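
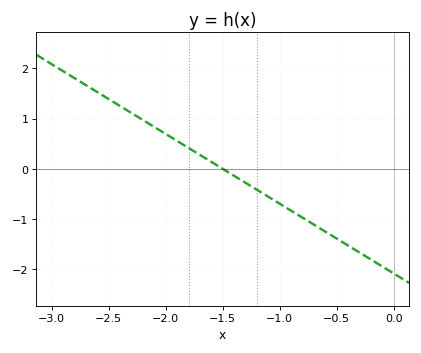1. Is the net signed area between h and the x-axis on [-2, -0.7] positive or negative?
negative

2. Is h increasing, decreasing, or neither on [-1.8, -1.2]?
decreasing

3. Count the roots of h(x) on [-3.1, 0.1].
1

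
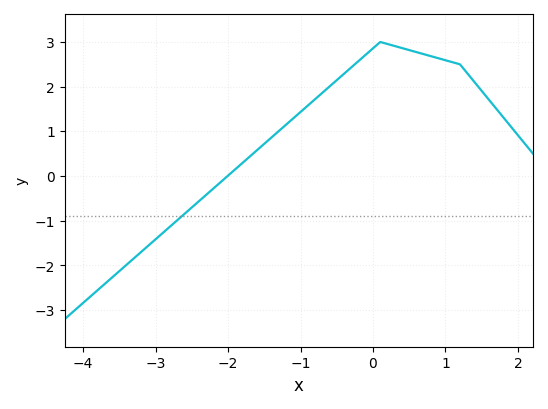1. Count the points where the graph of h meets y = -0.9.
1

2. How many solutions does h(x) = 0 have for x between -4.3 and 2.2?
1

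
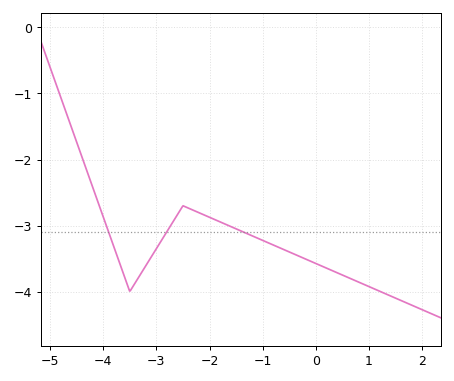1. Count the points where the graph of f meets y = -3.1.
3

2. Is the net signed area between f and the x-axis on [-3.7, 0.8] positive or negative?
negative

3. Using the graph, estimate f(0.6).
-3.78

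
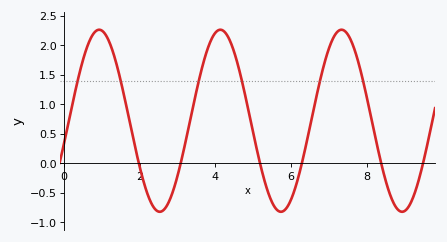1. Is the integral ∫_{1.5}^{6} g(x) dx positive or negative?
positive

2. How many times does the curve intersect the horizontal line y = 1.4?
6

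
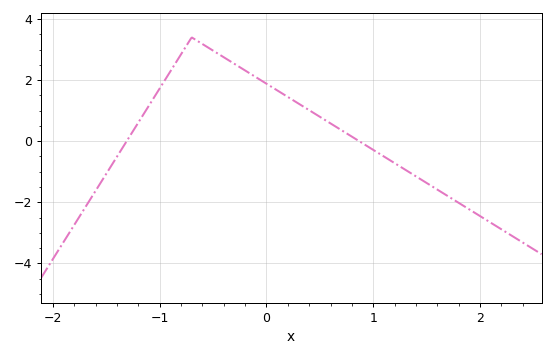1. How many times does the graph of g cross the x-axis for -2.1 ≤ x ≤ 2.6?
2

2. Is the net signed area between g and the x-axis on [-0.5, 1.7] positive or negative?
positive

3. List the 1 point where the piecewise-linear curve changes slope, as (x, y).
(-0.7, 3.4)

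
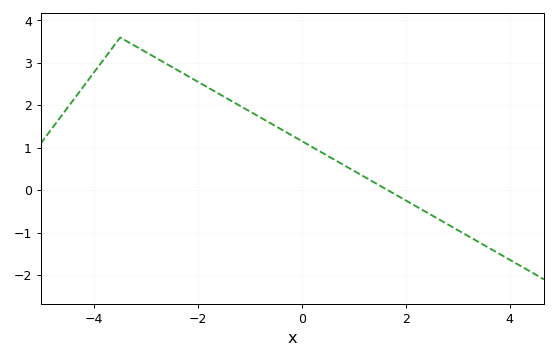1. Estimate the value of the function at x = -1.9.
2.5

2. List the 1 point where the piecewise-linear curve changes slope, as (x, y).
(-3.5, 3.6)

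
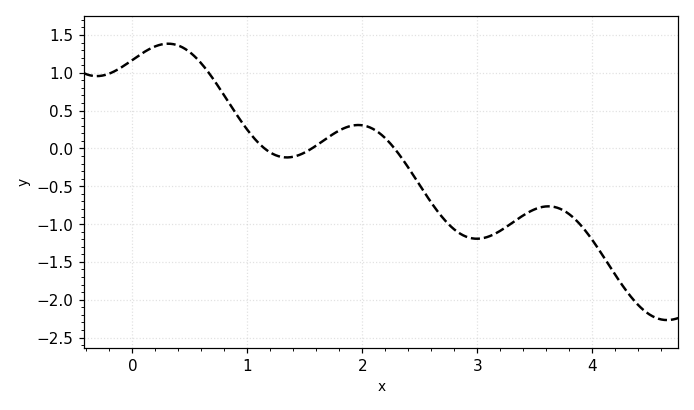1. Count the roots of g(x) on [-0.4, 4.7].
3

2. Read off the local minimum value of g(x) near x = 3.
-1.2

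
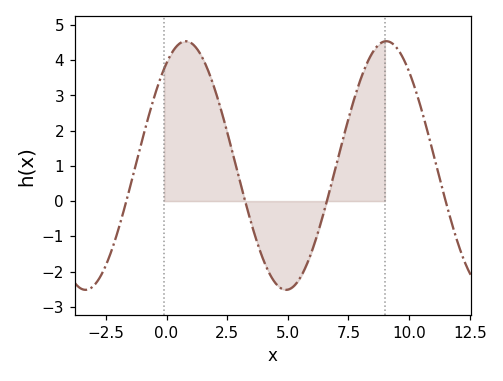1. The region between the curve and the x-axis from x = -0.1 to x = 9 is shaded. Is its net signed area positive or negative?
positive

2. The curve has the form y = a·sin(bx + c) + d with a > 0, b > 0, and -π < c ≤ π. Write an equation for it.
y = 3.53sin(0.76x + 0.97) + 1.01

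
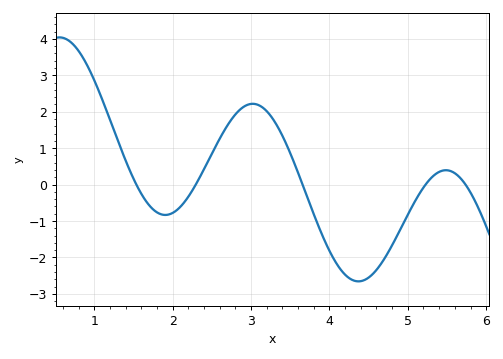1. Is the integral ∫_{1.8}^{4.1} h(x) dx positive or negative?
positive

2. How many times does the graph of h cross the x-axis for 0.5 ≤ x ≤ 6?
5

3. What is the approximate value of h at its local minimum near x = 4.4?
-2.7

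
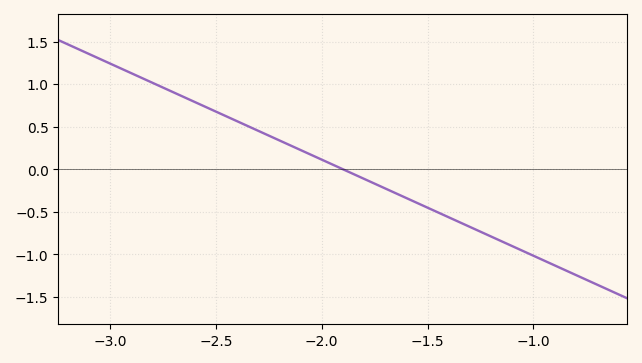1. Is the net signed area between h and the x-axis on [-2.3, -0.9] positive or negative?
negative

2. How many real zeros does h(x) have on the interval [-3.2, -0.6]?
1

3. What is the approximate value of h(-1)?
-1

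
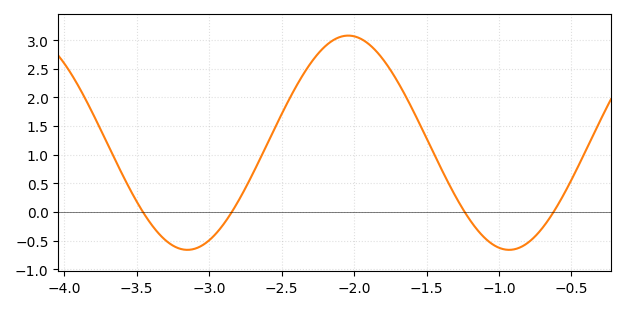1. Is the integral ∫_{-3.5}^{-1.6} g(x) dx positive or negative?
positive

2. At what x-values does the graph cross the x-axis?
-3.46, -2.84, -1.24, -0.624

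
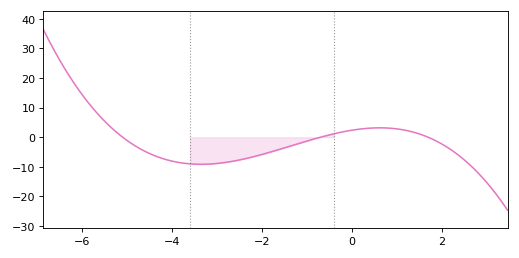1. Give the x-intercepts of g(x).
-5.1, -0.7, 1.7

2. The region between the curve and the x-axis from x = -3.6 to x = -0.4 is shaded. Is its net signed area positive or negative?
negative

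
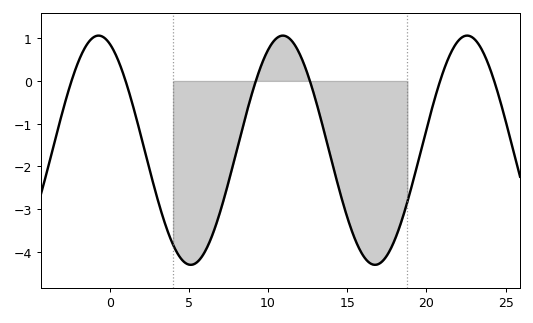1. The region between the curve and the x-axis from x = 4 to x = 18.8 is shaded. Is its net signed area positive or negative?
negative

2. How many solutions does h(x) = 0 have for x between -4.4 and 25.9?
6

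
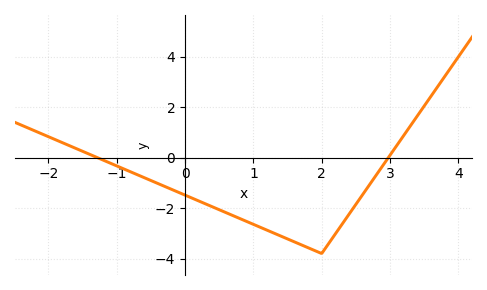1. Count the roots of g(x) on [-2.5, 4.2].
2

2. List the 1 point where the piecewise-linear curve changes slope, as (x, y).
(2, -3.8)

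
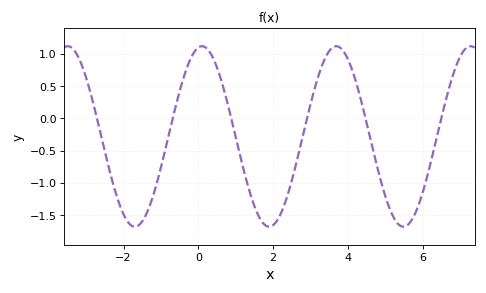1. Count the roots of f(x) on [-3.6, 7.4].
6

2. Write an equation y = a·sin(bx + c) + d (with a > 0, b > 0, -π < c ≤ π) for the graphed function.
y = 1.4sin(1.75x + 1.4) - 0.28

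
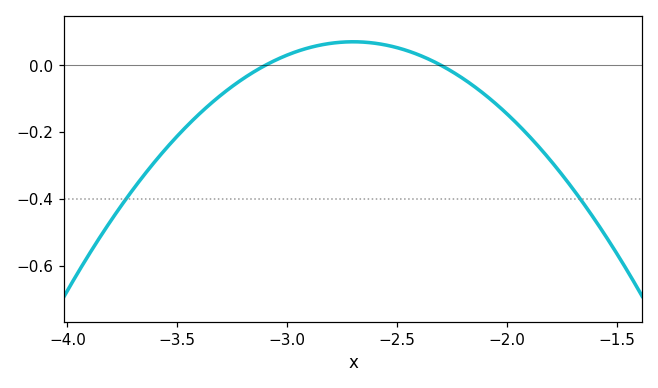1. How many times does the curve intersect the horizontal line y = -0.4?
2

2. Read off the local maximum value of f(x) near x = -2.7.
0.07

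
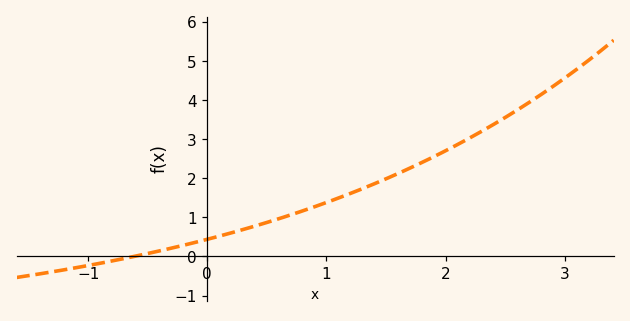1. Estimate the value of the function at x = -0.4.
0.144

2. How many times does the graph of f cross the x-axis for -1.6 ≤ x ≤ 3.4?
1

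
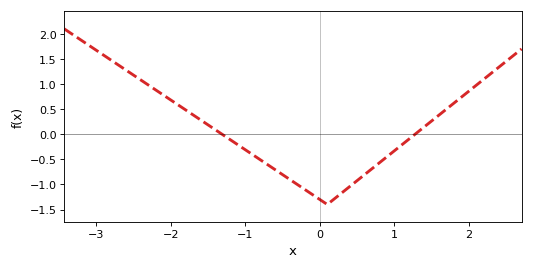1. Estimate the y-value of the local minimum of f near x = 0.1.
-1.4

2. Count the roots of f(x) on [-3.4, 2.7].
2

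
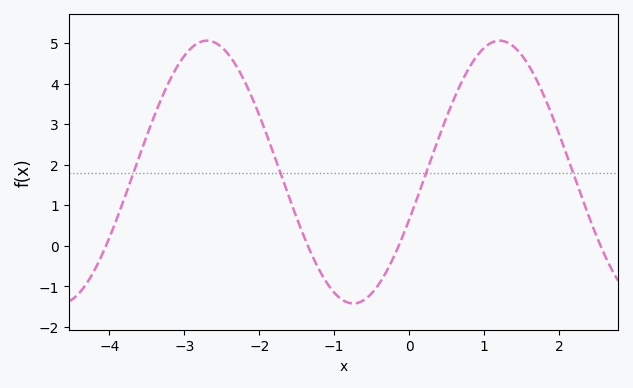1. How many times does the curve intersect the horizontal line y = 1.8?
4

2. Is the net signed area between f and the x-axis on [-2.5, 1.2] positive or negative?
positive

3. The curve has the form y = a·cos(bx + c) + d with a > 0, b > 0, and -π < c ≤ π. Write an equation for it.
y = 3.24cos(1.6x - 1.9) + 1.82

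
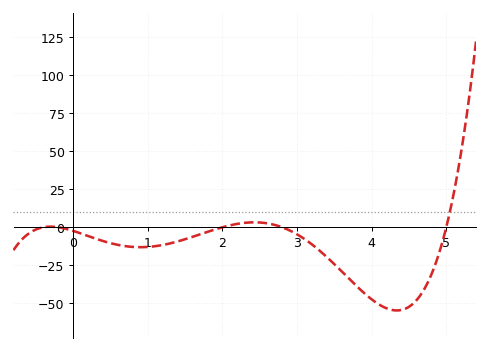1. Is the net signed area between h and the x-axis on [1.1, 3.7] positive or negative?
negative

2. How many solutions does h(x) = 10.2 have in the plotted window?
1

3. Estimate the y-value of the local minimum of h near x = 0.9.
-13.1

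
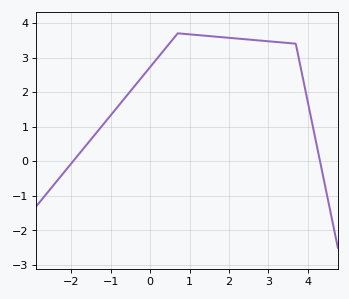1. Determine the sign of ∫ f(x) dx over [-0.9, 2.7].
positive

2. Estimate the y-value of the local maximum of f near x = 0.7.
3.7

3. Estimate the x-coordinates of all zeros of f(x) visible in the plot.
-1.96, 4.32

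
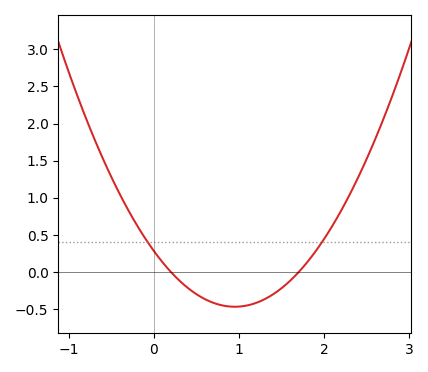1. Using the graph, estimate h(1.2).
-0.4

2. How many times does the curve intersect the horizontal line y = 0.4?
2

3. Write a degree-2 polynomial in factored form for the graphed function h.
y = 0.83(x - 0.2)(x - 1.7)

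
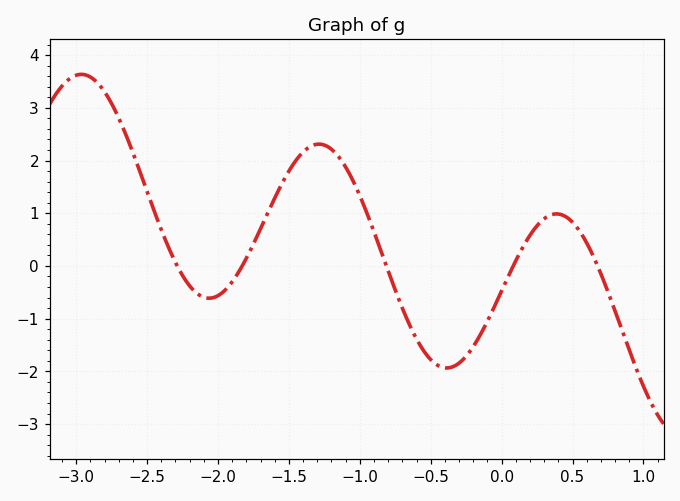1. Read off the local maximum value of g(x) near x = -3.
3.6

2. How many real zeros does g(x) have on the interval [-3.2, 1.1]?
5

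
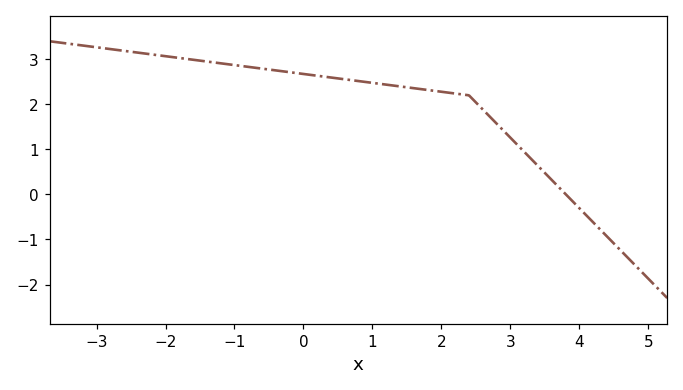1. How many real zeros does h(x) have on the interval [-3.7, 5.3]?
1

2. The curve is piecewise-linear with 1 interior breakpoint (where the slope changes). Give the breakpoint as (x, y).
(2.4, 2.2)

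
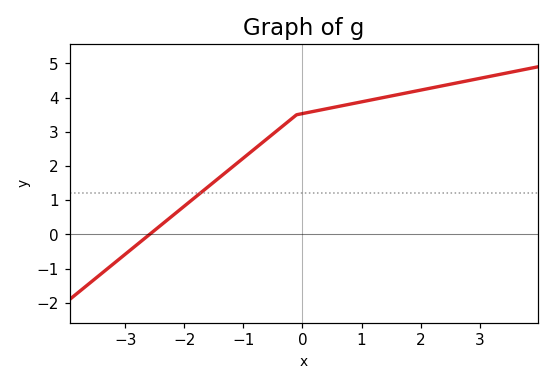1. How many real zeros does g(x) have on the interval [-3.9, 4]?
1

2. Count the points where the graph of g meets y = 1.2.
1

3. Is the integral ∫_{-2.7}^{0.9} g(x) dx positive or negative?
positive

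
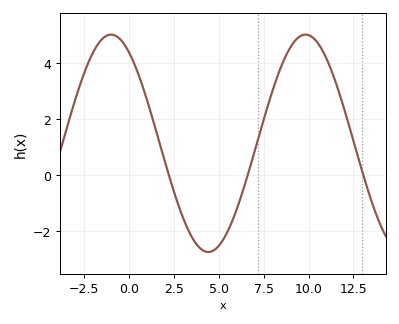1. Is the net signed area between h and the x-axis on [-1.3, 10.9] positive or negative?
positive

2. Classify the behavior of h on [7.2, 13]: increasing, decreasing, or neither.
neither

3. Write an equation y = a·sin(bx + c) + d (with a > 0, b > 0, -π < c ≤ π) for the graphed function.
y = 3.89sin(0.58x + 2.15) + 1.14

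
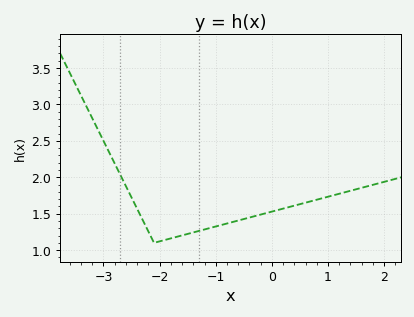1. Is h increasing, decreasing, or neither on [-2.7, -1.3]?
neither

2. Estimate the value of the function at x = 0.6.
1.65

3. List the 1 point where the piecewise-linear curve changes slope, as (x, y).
(-2.1, 1.1)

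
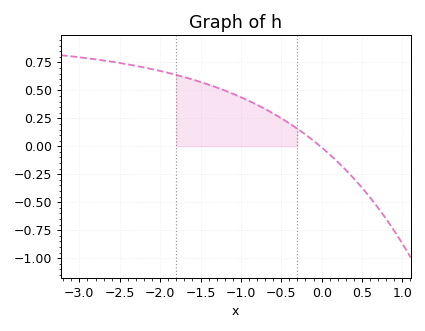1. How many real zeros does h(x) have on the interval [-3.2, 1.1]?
1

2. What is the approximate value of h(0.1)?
-0.05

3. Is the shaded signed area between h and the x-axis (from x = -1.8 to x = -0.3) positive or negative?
positive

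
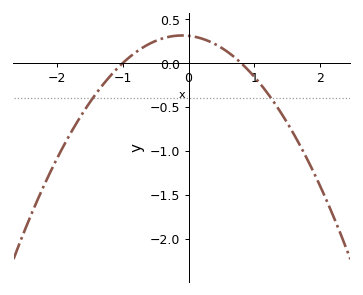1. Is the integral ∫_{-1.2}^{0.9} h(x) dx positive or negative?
positive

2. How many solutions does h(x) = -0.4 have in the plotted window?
2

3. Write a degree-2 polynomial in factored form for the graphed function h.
y = -0.39(x + 1)(x - 0.8)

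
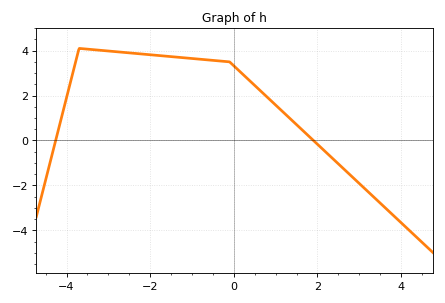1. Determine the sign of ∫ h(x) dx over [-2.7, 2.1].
positive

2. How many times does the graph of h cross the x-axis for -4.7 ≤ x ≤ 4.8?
2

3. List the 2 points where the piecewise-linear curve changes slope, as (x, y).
(-3.7, 4.1); (-0.1, 3.5)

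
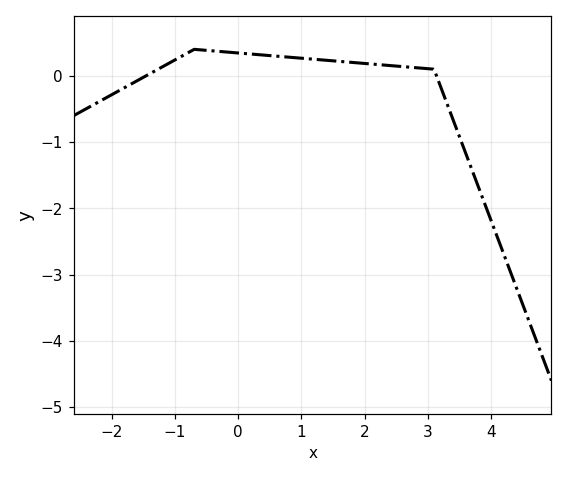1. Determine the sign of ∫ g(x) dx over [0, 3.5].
positive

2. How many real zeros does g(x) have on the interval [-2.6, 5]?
2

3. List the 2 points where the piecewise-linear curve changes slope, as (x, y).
(-0.7, 0.4); (3.1, 0.1)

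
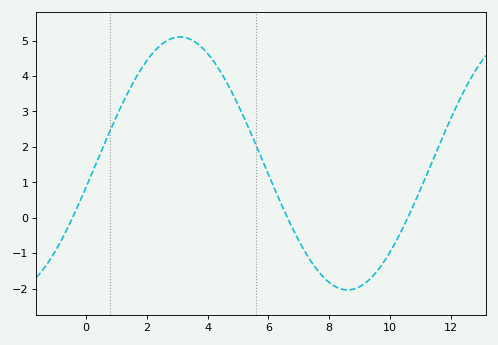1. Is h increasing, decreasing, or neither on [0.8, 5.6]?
neither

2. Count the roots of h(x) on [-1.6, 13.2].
3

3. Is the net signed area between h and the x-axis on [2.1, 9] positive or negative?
positive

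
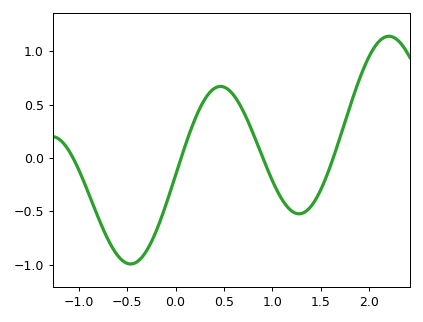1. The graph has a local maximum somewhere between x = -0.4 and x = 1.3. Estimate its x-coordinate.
0.45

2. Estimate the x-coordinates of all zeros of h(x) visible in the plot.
-1.05, 0.05, 0.9, 1.65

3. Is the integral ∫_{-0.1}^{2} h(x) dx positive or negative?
positive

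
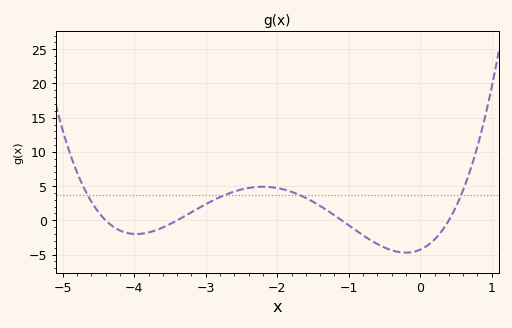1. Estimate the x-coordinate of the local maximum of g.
-2.2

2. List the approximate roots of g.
-4.4, -3.4, -1.1, 0.4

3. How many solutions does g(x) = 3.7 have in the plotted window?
4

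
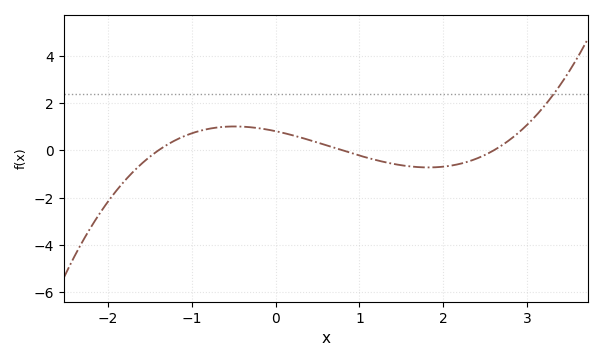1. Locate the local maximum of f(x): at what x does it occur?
-0.491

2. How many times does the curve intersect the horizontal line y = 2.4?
1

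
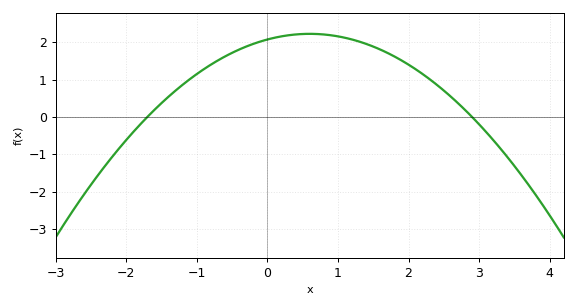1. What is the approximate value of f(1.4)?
1.95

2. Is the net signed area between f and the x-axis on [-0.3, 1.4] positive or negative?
positive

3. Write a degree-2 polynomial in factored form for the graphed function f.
y = -0.42(x + 1.7)(x - 2.9)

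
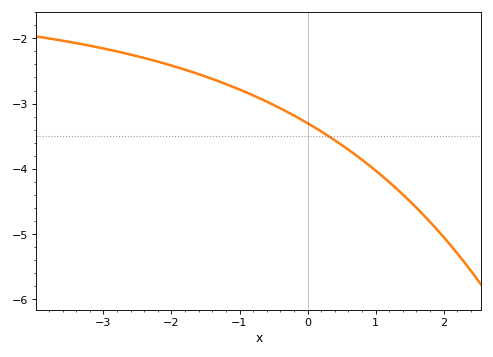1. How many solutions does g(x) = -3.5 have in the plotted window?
1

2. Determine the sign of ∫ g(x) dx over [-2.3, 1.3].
negative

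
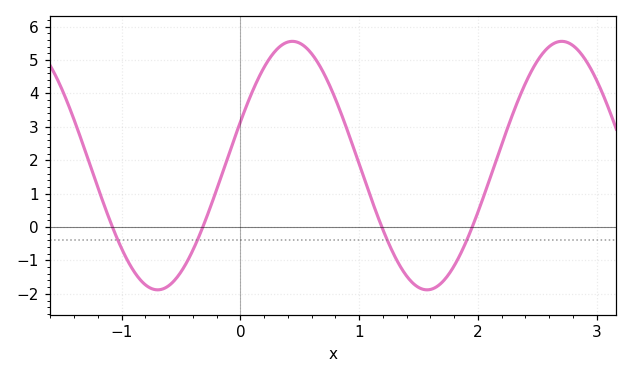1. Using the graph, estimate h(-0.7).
-1.9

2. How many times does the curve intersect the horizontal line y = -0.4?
4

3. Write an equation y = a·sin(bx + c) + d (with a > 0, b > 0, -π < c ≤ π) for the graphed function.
y = 3.72sin(2.8x + 0.36) + 1.84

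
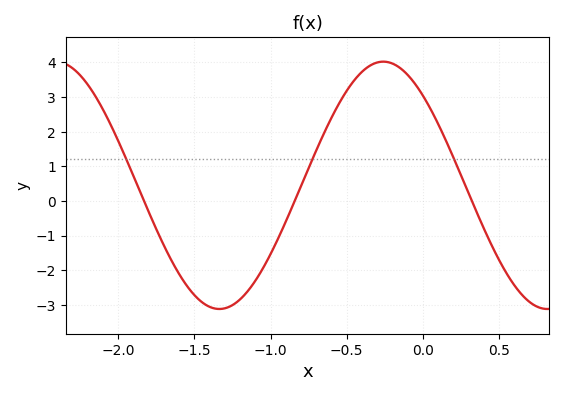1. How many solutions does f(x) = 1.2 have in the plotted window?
3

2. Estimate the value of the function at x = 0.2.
1.25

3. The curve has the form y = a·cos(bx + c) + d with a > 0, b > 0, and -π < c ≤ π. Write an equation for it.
y = 3.57cos(2.92x + 0.76) + 0.45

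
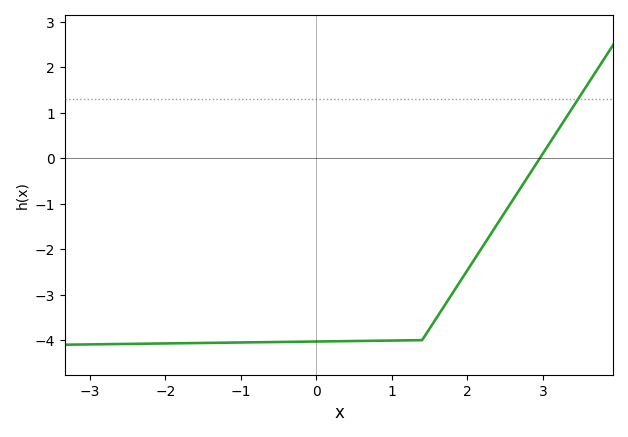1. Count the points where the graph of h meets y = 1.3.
1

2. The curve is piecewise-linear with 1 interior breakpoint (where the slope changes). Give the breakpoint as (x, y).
(1.4, -4)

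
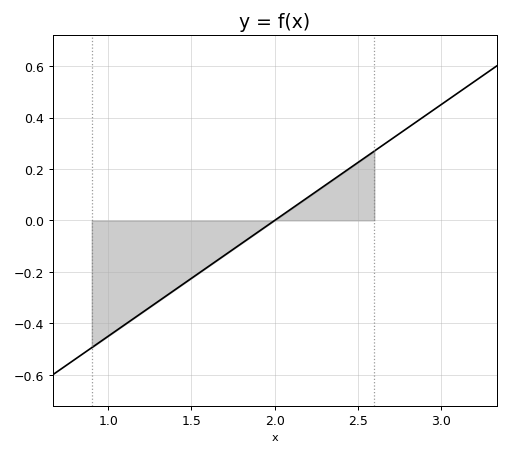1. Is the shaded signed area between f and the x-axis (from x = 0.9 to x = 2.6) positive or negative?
negative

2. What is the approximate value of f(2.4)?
0.18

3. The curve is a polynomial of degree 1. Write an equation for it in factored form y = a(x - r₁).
y = 0.45(x - 2)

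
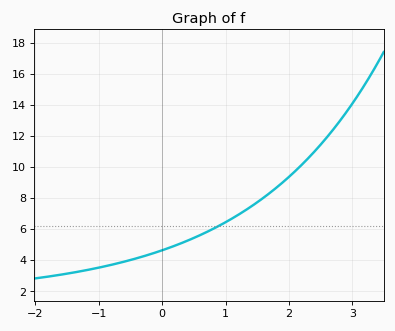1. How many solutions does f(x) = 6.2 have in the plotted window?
1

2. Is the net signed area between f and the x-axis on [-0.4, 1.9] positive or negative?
positive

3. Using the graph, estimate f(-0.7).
3.8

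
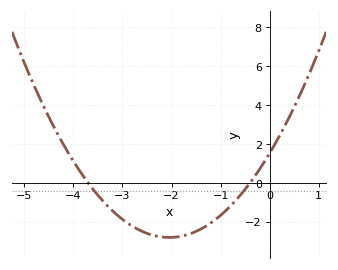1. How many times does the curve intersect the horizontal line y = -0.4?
2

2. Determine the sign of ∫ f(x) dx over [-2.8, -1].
negative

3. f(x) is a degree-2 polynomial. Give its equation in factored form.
y = 1.03(x + 3.7)(x + 0.4)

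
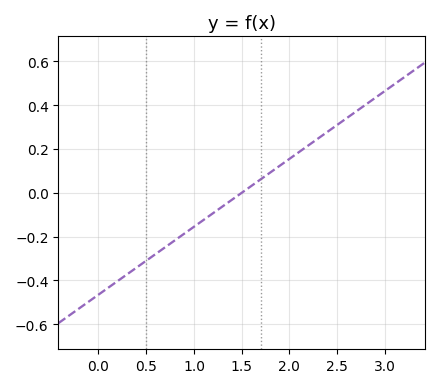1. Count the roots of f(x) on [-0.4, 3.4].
1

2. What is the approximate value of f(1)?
-0.16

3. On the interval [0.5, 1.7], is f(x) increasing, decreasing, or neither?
increasing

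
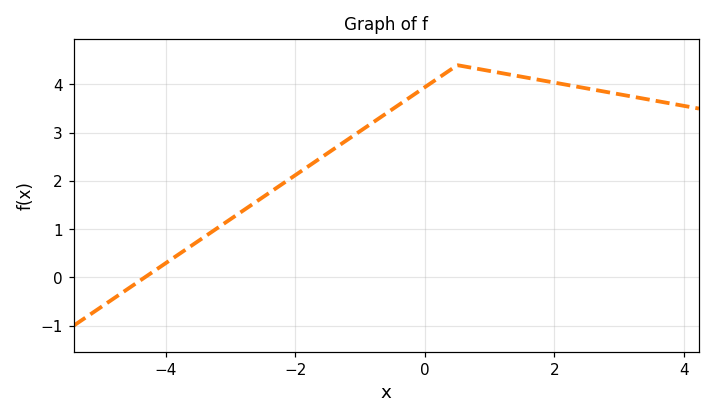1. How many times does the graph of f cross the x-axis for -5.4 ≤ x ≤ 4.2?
1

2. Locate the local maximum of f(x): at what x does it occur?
0.5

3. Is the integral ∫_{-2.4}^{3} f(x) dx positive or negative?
positive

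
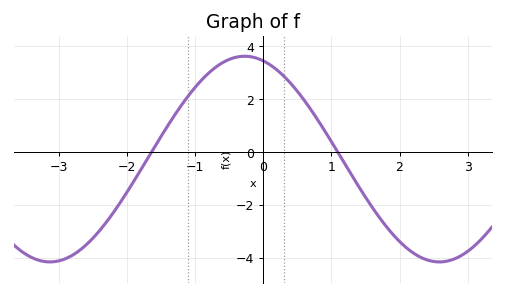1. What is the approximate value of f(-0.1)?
3.6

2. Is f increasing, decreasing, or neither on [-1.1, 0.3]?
neither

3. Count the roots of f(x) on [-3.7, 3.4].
2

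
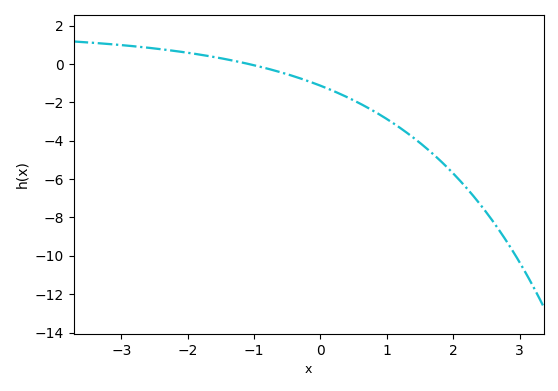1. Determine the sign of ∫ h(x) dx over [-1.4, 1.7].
negative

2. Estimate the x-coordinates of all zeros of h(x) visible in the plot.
-1.08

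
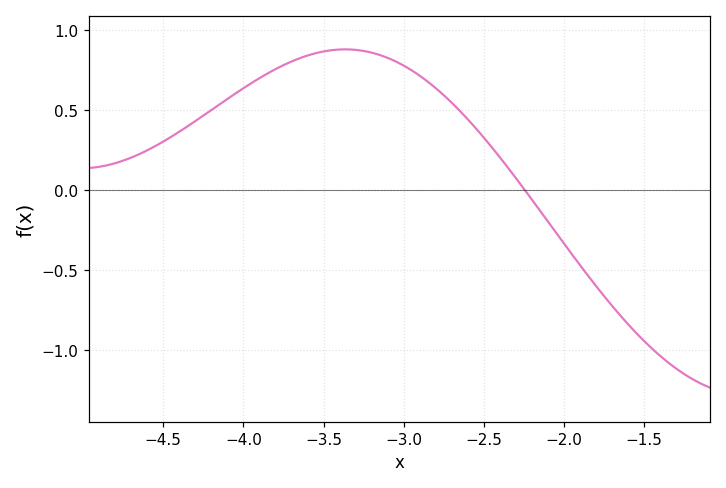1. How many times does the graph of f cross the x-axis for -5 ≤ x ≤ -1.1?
1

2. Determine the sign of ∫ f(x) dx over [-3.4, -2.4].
positive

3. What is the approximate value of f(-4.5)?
0.3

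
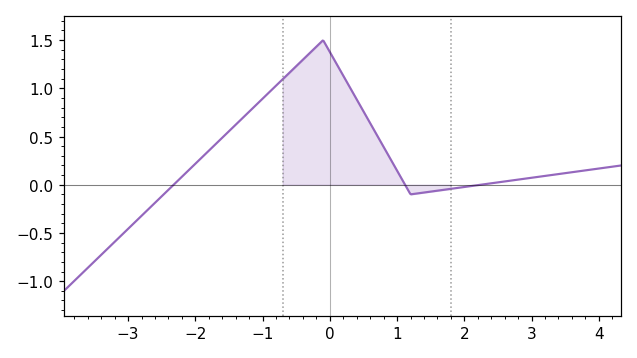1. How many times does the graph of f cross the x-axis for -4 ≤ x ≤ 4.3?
3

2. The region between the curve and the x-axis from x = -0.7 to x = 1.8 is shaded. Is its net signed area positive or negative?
positive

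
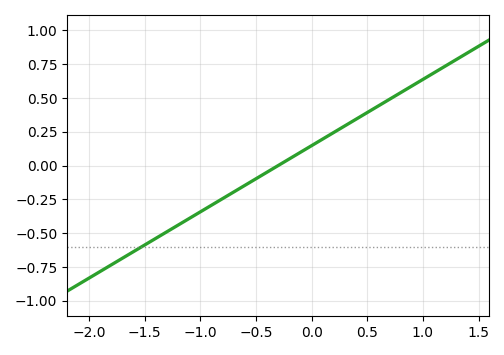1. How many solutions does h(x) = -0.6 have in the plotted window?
1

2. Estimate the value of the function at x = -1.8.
-0.735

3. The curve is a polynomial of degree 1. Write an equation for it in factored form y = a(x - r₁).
y = 0.49(x + 0.3)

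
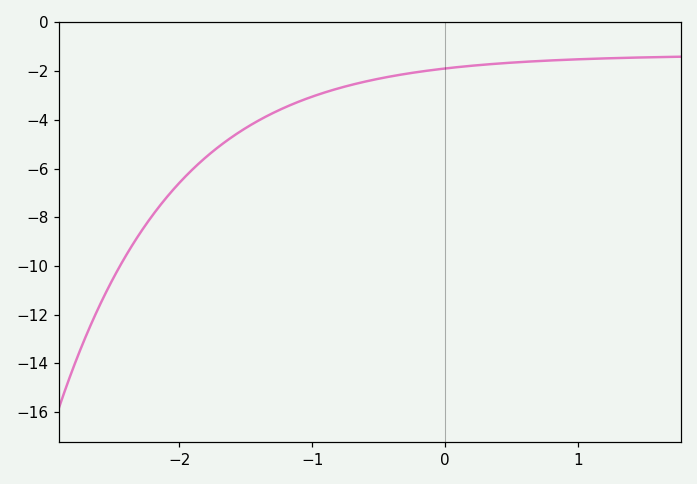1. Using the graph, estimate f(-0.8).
-2.8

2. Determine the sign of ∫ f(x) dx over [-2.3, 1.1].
negative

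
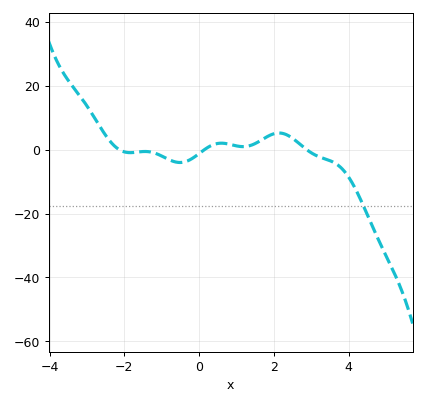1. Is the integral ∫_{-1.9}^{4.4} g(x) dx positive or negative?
negative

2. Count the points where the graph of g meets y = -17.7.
1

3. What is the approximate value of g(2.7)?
2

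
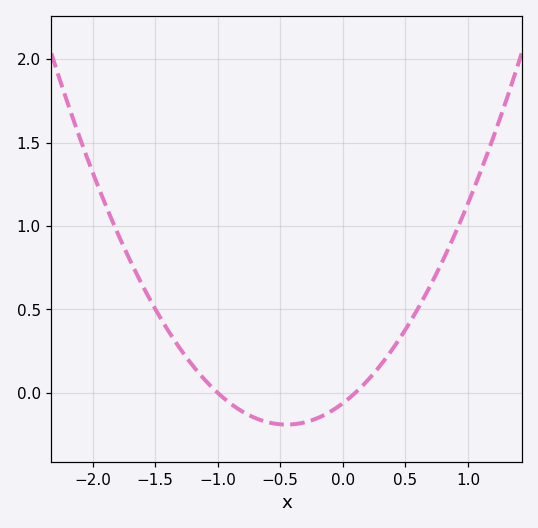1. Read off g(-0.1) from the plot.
-0.1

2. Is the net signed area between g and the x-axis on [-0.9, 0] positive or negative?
negative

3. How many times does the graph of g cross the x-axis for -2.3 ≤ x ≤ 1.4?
2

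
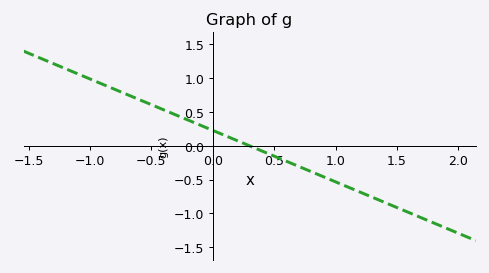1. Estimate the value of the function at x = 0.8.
-0.4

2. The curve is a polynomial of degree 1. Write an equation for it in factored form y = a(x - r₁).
y = -0.76(x - 0.3)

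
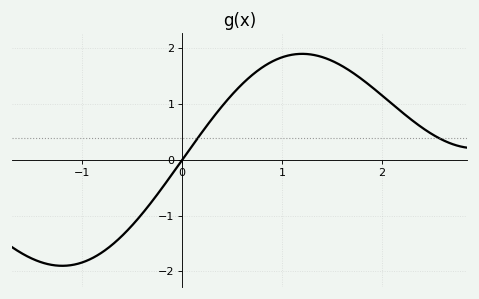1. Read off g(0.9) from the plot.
1.76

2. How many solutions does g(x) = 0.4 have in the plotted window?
2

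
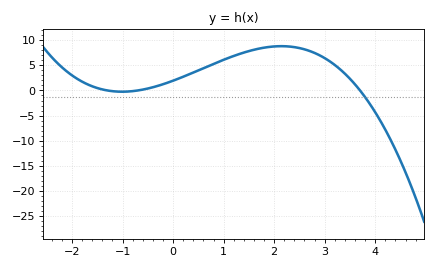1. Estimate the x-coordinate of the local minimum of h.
-1.01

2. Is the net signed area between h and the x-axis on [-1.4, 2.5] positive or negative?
positive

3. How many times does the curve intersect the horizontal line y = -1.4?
1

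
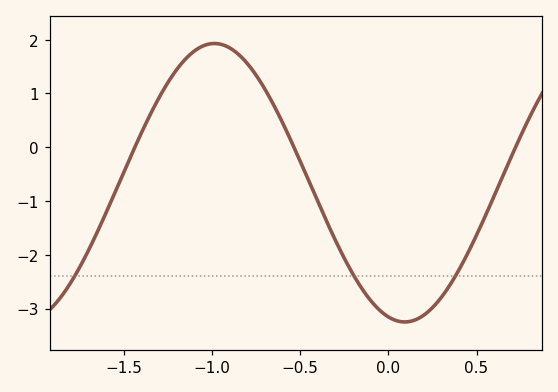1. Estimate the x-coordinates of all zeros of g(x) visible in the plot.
-1.44, -0.536, 0.721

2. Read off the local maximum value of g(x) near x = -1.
1.93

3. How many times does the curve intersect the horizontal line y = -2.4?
3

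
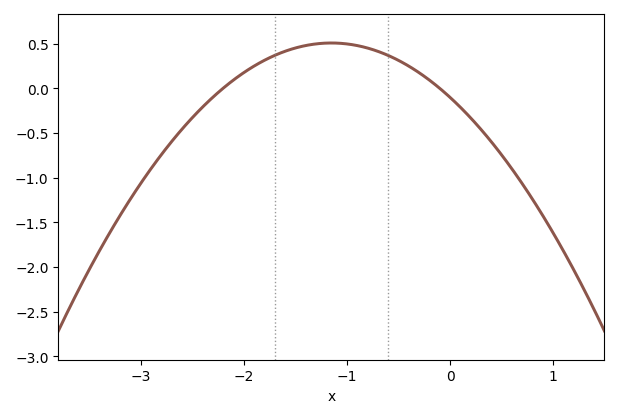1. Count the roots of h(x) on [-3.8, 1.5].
2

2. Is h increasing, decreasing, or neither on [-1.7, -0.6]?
neither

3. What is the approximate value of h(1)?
-1.6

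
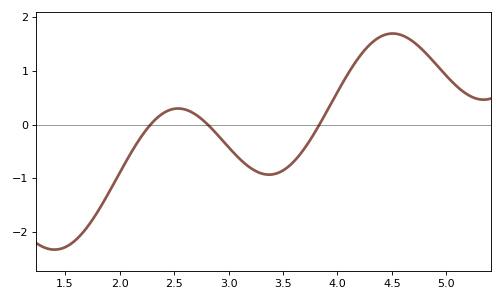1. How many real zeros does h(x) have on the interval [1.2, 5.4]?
3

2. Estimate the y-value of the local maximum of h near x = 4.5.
1.7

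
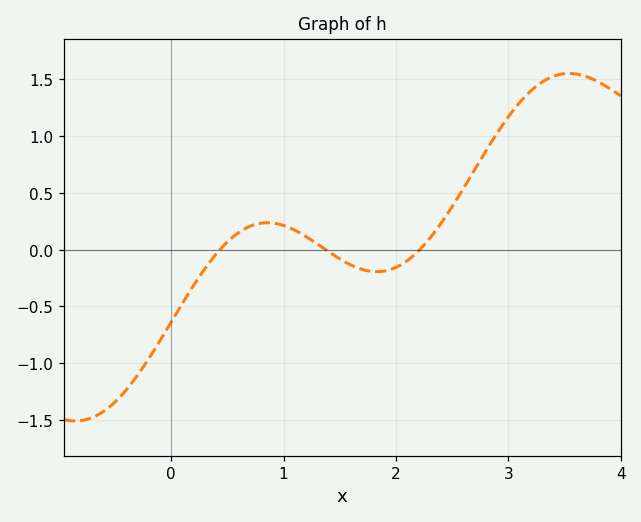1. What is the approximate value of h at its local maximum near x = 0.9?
0.236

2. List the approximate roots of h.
0.434, 1.37, 2.21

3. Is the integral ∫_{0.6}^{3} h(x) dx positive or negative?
positive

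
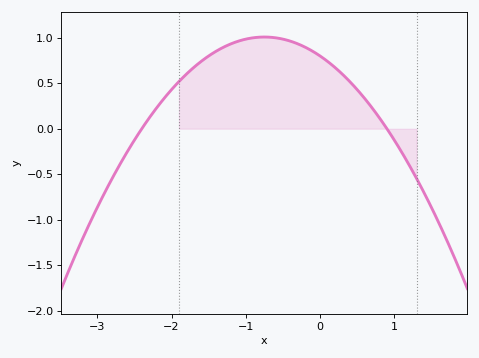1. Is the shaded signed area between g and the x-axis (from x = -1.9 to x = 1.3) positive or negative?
positive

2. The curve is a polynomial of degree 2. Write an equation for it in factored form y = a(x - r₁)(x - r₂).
y = -0.37(x + 2.4)(x - 0.9)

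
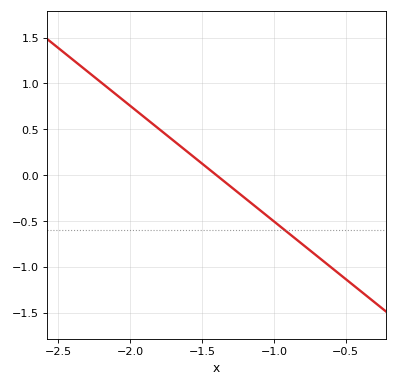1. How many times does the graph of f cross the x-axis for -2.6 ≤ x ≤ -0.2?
1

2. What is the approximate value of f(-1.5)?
0.126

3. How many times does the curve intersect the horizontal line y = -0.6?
1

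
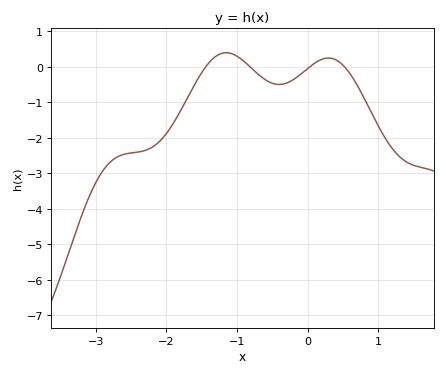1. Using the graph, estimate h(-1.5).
-0.169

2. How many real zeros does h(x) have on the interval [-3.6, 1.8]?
4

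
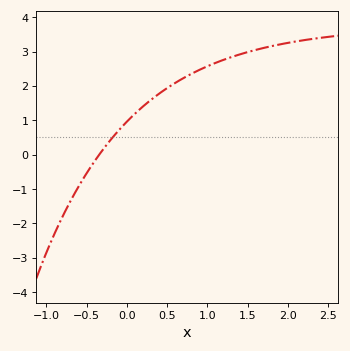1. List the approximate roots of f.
-0.344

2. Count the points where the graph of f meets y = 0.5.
1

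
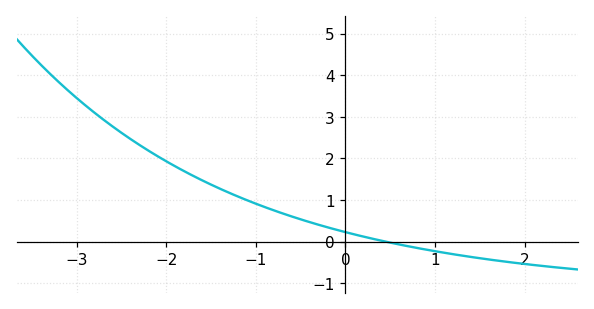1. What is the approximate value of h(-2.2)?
2.2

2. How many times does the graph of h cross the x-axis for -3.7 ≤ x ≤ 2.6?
1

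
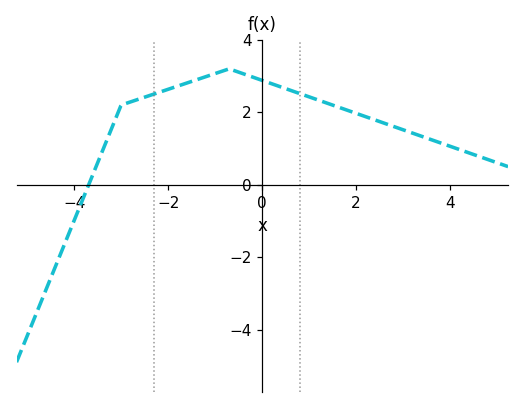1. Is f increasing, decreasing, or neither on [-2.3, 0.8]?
neither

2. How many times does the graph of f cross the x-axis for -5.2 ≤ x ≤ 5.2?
1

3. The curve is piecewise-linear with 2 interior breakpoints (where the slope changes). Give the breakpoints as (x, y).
(-3, 2.2); (-0.7, 3.2)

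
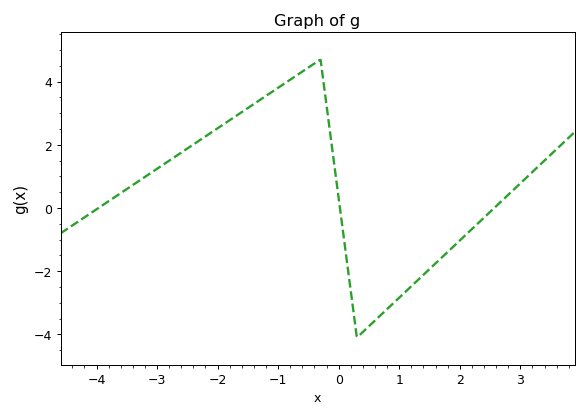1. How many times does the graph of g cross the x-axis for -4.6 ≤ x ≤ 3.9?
3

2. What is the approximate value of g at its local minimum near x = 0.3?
-4.1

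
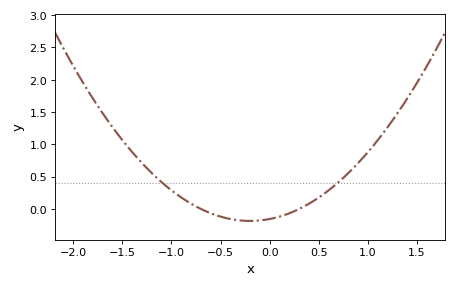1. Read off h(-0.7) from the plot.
0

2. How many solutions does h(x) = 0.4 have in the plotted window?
2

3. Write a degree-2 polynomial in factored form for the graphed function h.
y = 0.74(x + 0.7)(x - 0.3)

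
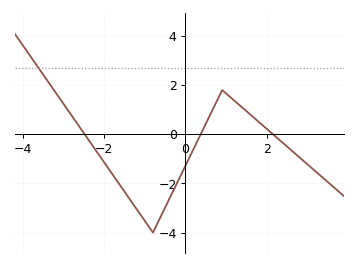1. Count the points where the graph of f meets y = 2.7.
1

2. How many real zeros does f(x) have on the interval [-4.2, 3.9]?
3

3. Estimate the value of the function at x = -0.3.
-2.2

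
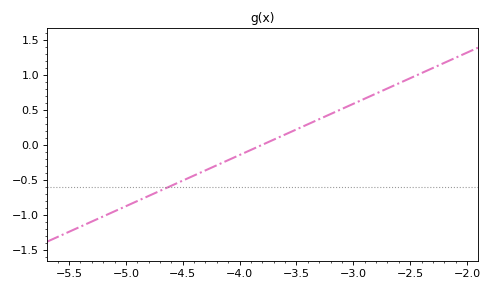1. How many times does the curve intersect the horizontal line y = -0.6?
1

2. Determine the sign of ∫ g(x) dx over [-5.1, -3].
negative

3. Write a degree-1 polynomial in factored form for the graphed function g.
y = 0.73(x + 3.8)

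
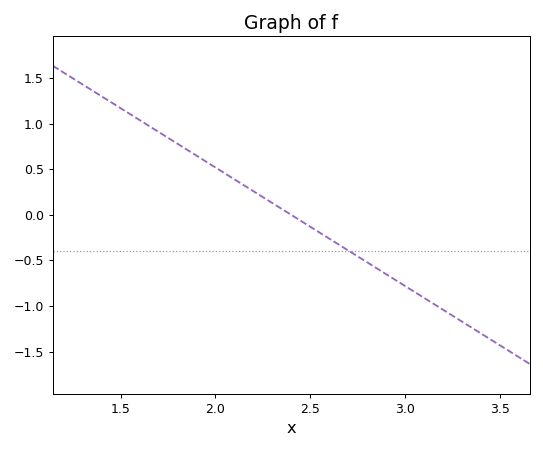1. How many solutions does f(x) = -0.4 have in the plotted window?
1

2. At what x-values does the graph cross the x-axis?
2.4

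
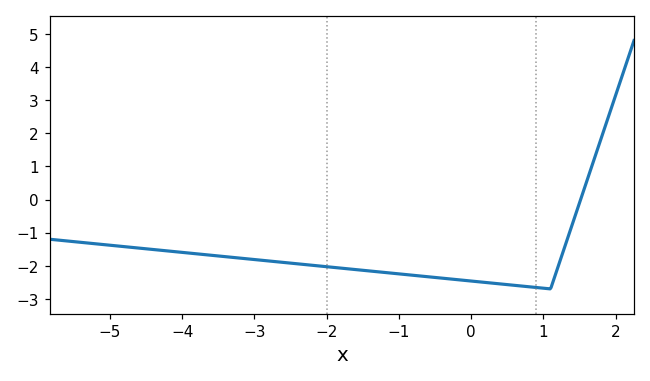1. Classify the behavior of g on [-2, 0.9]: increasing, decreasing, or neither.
decreasing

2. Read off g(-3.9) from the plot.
-1.62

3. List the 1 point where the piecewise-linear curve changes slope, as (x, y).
(1.1, -2.7)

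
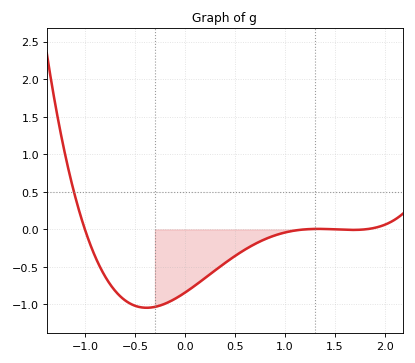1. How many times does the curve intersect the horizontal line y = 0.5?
1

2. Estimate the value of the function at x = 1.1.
-0.015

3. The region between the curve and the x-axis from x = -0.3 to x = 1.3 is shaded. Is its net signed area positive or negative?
negative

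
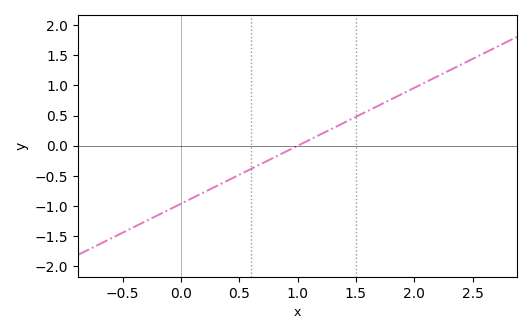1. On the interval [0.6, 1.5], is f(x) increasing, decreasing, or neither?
increasing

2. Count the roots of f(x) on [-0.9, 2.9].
1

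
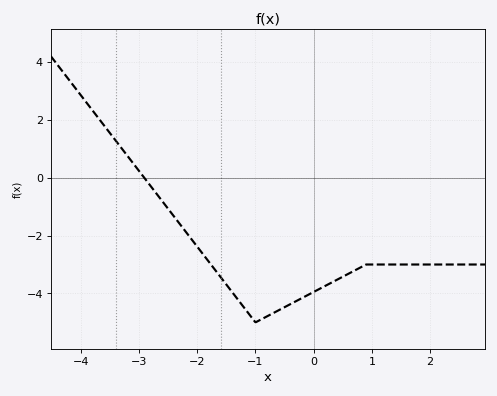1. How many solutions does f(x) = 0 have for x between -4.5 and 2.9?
1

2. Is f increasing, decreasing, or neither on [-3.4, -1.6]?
decreasing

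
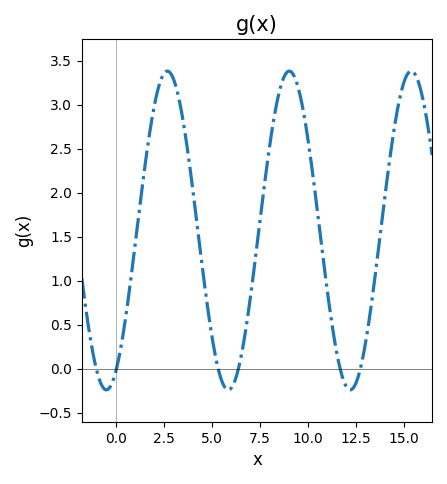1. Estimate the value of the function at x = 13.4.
0.88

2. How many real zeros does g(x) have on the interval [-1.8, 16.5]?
6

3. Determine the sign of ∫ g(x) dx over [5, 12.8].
positive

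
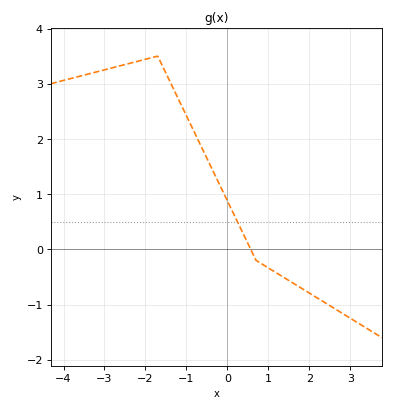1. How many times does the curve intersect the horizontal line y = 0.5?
1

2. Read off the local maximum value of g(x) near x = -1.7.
3.5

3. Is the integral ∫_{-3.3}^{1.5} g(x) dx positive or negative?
positive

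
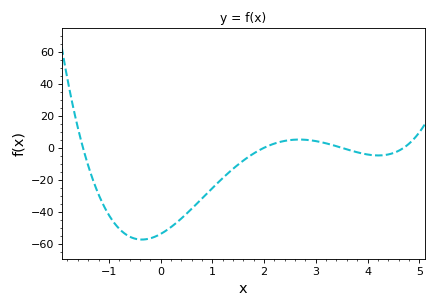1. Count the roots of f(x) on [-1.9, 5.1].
4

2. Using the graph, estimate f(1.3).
-16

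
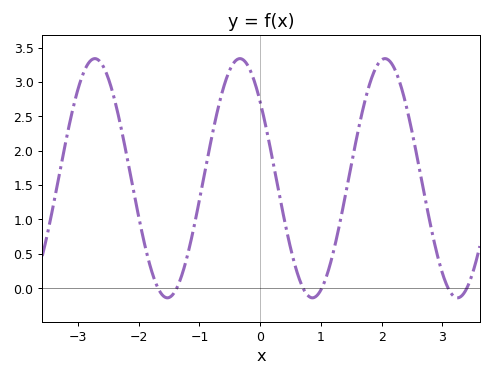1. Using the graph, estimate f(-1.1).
0.85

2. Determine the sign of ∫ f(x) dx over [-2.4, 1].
positive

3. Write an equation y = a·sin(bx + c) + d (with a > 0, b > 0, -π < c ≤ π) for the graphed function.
y = 1.74sin(2.6x + 2.5) + 1.6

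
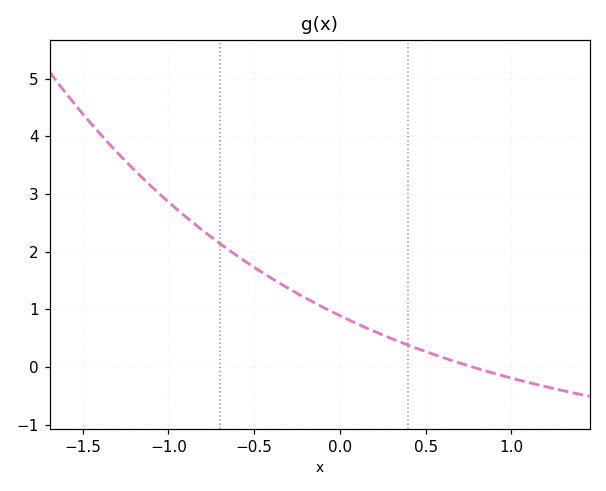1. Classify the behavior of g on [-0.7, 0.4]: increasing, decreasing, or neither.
decreasing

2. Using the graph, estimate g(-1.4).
4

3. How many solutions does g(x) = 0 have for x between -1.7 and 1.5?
1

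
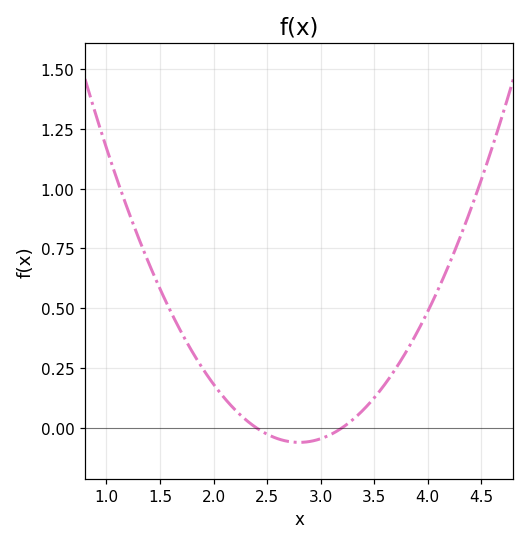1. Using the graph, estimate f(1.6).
0.48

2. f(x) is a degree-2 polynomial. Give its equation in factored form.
y = 0.38(x - 2.4)(x - 3.2)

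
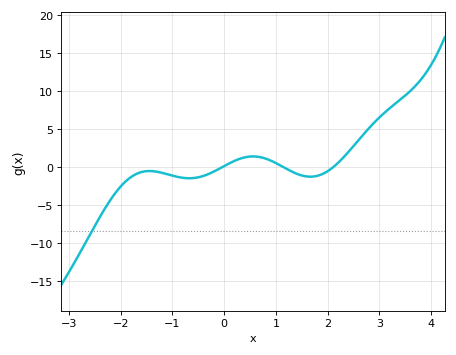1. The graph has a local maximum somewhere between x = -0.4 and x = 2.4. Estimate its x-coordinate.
0.56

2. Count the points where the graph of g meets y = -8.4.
1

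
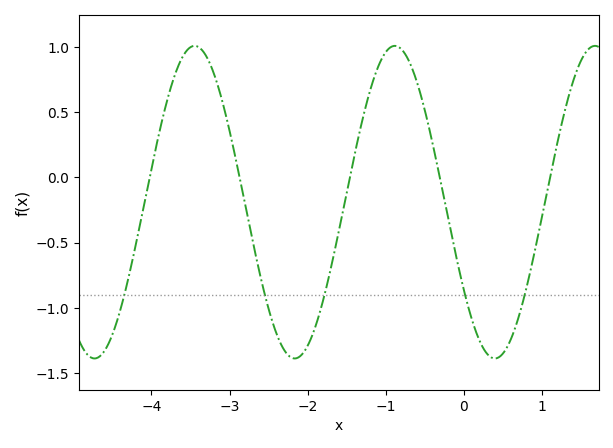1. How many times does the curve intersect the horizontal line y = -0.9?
5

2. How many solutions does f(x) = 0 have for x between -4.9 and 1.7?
5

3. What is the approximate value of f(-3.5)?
1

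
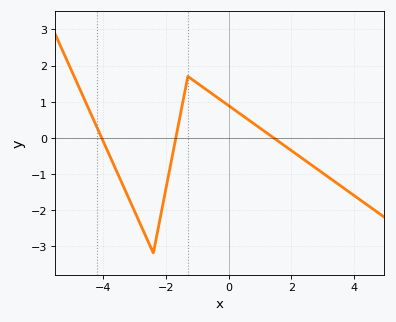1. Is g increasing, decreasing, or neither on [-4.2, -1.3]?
neither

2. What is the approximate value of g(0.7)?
0.5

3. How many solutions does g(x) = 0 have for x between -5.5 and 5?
3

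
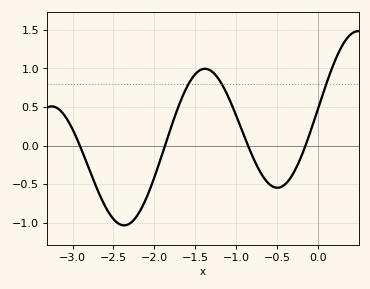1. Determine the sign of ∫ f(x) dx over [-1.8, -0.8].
positive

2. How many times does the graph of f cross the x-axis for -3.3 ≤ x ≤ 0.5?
4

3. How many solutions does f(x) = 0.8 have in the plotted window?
3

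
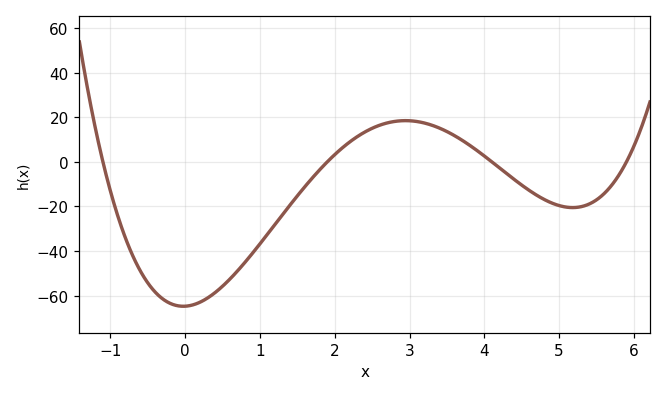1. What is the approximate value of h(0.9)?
-41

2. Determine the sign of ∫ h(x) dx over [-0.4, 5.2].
negative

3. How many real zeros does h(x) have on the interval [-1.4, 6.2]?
4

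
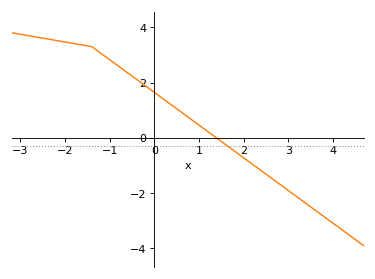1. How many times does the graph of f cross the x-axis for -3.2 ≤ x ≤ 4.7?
1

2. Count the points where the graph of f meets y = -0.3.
1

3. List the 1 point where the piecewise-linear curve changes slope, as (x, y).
(-1.4, 3.3)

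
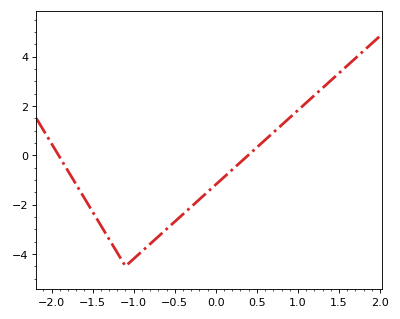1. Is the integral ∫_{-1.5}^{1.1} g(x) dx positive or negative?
negative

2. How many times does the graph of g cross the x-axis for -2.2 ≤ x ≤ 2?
2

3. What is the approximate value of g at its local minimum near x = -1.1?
-4.5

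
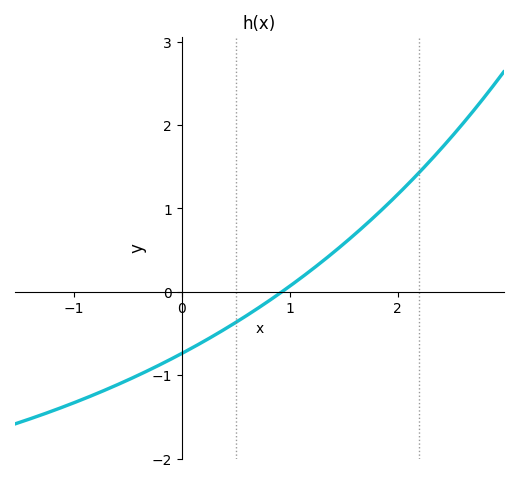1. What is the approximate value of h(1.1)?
0.2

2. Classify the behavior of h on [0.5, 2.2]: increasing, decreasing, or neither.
increasing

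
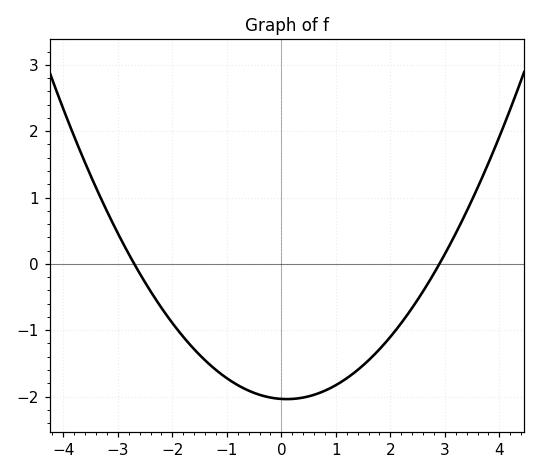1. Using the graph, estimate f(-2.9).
0.3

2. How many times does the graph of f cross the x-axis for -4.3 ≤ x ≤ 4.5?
2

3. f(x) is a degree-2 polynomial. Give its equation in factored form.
y = 0.26(x + 2.7)(x - 2.9)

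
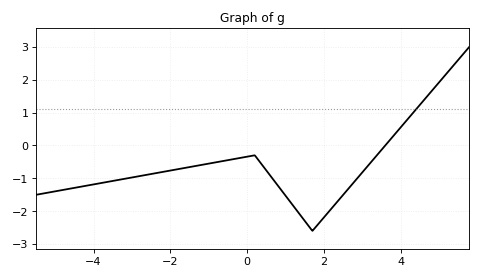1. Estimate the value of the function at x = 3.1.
-0.682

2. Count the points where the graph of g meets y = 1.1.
1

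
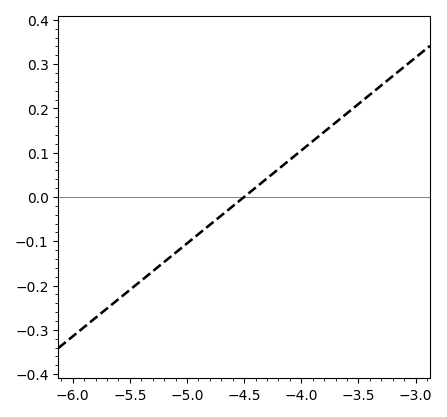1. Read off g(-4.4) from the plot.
0.02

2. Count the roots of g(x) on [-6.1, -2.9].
1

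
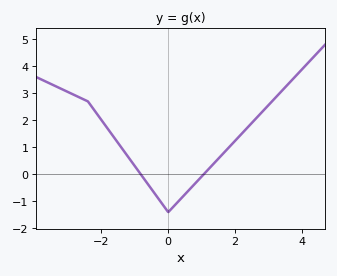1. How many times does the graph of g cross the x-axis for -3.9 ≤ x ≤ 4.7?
2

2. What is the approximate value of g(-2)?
2.02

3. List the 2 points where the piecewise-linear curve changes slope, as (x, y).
(-2.4, 2.7); (0, -1.4)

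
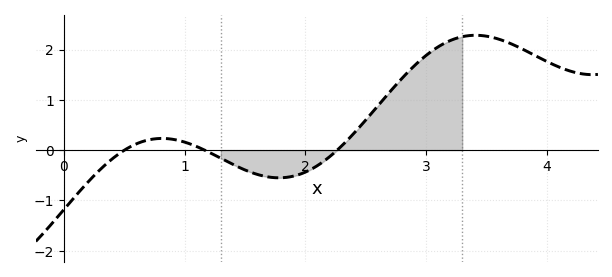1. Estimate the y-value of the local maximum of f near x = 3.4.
2.3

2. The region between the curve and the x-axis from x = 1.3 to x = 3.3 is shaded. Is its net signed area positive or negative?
positive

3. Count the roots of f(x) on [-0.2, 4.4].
3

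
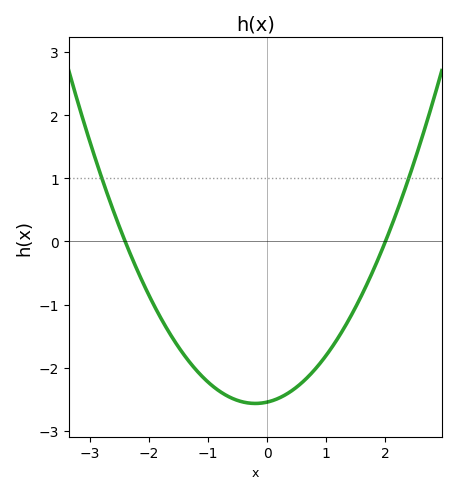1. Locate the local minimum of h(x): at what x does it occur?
-0.2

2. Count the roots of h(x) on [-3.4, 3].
2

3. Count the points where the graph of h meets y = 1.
2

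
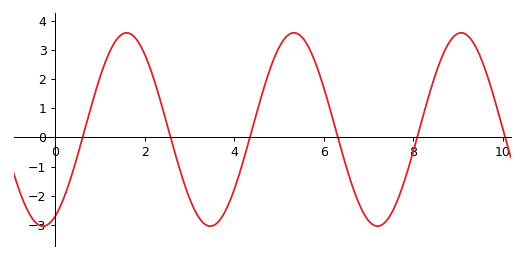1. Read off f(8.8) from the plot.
3.23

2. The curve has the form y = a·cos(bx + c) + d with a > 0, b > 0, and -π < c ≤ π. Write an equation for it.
y = 3.31cos(1.68x - 2.68) + 0.27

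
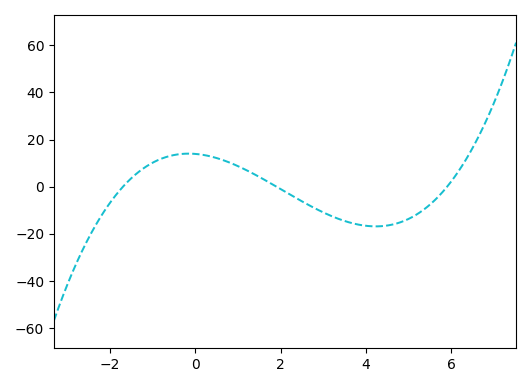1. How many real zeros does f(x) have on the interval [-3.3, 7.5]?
3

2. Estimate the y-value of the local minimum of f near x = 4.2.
-16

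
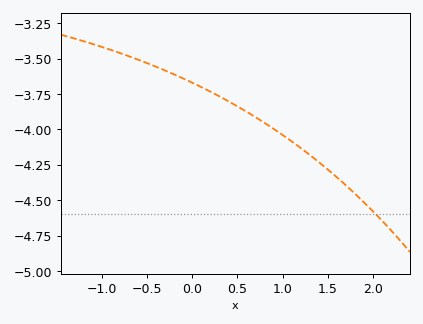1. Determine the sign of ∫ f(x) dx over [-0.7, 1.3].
negative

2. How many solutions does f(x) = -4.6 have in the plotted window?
1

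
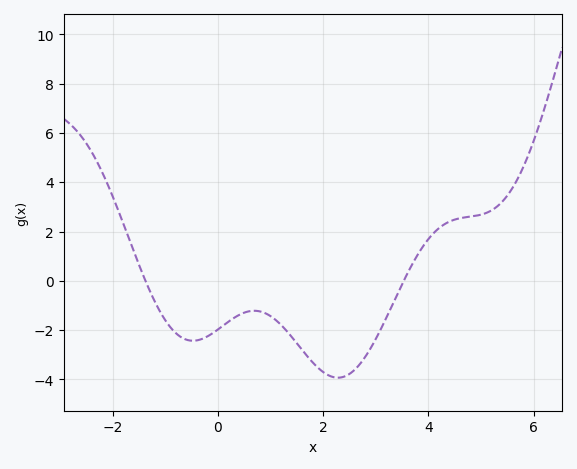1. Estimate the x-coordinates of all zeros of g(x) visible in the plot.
-1.38, 3.53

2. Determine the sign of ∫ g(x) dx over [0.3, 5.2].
negative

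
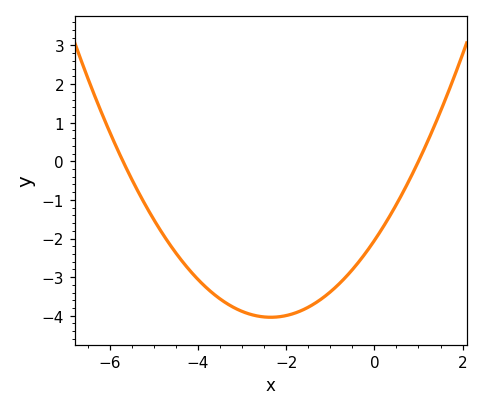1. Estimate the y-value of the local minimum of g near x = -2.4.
-4.04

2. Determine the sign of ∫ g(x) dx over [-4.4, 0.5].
negative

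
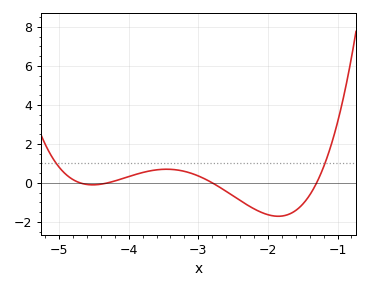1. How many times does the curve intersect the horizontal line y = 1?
2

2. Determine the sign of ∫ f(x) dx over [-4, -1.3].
negative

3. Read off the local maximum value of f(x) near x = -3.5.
0.698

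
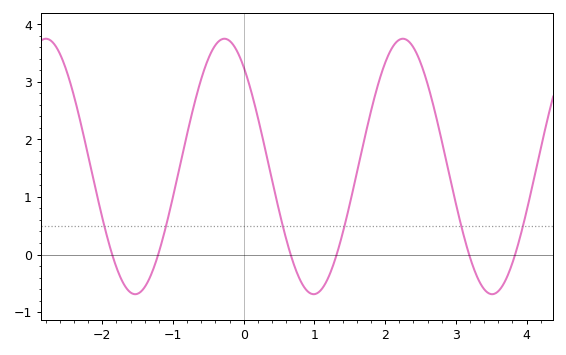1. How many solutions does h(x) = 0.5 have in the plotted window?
6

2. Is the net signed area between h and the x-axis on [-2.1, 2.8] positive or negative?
positive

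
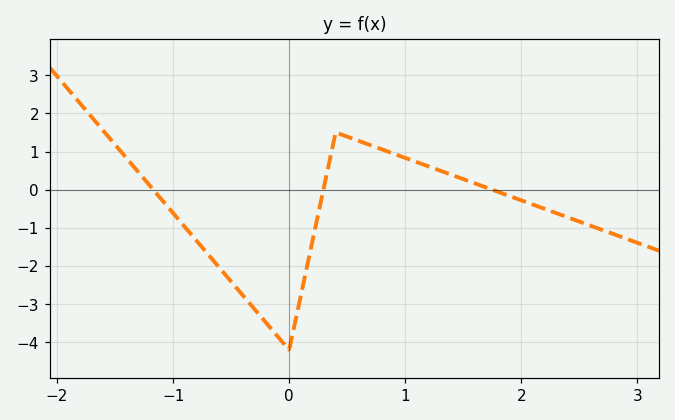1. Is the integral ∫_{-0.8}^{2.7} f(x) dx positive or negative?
negative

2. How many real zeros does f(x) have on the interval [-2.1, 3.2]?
3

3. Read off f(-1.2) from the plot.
0.1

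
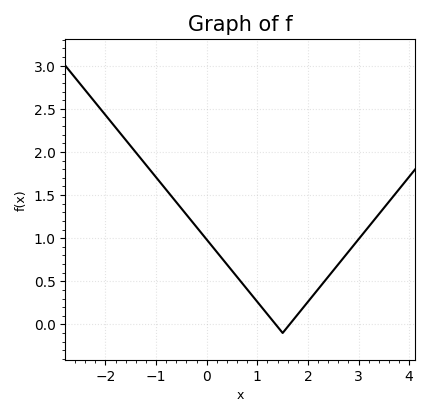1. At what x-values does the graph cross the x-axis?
1.4, 1.6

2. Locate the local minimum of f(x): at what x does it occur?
1.5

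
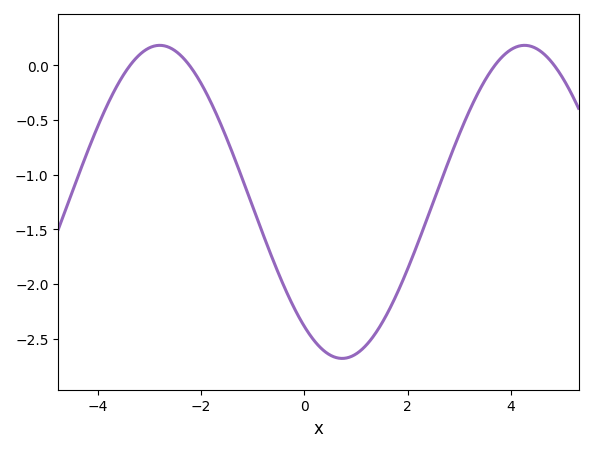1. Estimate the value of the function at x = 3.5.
-0.15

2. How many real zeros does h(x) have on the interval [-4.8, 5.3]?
4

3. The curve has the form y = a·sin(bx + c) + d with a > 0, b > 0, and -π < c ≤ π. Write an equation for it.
y = 1.43sin(0.89x - 2.2) - 1.25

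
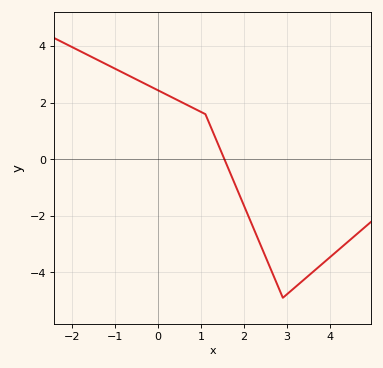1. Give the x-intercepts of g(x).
1.54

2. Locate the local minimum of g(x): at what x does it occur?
2.9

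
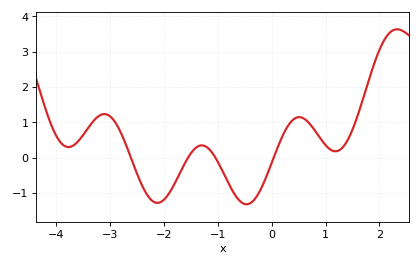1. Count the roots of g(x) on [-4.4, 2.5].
4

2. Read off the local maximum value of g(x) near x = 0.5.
1.2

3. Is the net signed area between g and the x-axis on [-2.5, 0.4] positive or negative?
negative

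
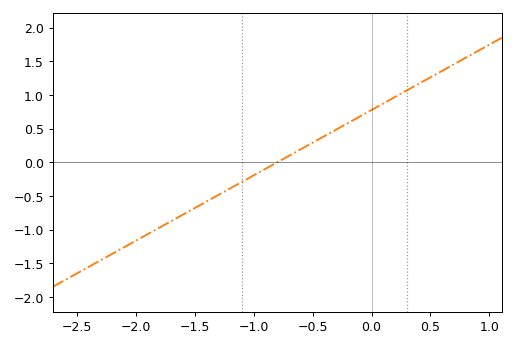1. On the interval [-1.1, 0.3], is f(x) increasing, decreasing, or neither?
increasing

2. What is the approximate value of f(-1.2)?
-0.4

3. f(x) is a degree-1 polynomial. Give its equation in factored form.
y = 0.97(x + 0.8)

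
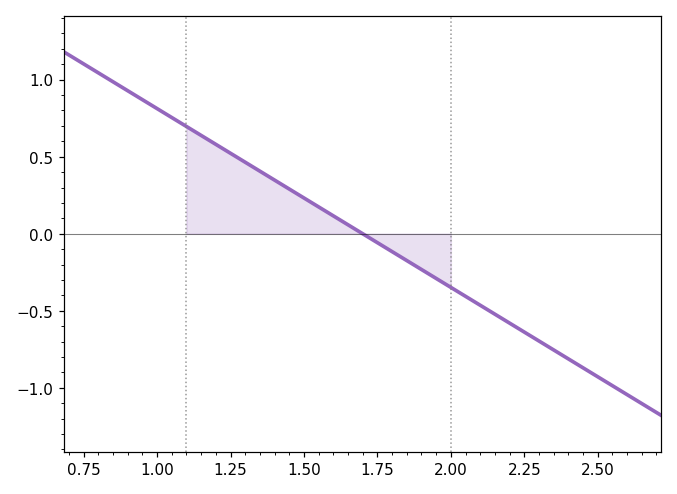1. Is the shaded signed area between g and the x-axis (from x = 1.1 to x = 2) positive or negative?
positive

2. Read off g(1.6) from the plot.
0.1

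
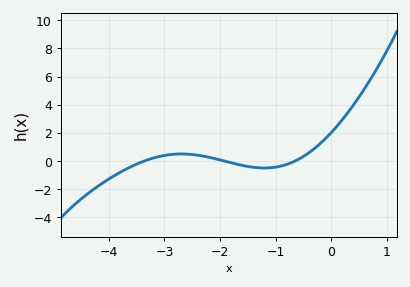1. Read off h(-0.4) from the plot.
0.576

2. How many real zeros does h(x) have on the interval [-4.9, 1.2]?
3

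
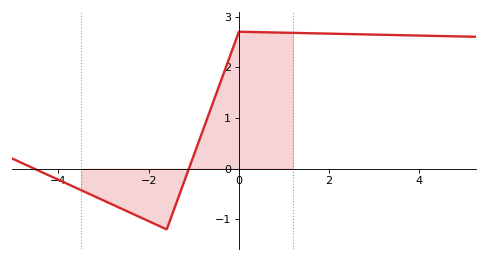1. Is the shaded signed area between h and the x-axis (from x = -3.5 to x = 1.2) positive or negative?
positive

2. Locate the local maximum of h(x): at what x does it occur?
0.001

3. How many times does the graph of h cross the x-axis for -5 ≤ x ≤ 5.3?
2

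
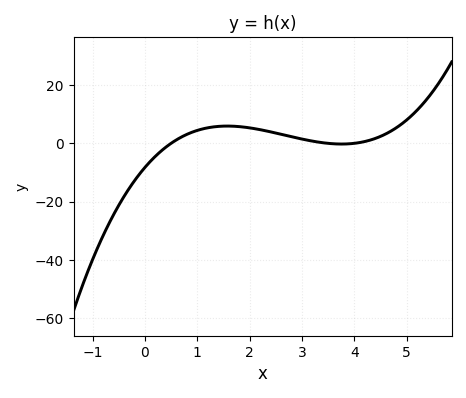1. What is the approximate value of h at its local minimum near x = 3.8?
-0.24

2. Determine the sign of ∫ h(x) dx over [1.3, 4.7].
positive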